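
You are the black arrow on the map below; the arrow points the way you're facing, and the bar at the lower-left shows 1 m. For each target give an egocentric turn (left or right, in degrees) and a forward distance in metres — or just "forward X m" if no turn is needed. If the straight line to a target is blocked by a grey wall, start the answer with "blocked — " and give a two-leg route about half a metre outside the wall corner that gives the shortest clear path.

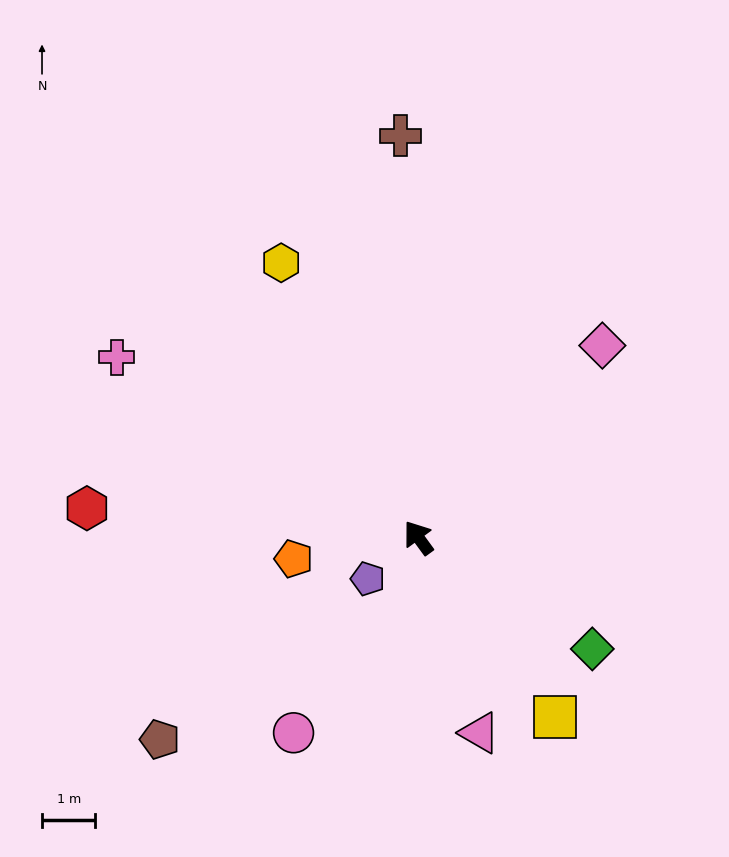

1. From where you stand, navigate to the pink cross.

turn left 23°, forward 6.6 m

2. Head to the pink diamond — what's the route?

turn right 80°, forward 5.0 m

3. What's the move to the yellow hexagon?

turn right 10°, forward 5.8 m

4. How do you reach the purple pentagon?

turn left 93°, forward 1.2 m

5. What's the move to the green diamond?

turn right 159°, forward 3.9 m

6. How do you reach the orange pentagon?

turn left 64°, forward 2.4 m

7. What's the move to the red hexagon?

turn left 49°, forward 6.2 m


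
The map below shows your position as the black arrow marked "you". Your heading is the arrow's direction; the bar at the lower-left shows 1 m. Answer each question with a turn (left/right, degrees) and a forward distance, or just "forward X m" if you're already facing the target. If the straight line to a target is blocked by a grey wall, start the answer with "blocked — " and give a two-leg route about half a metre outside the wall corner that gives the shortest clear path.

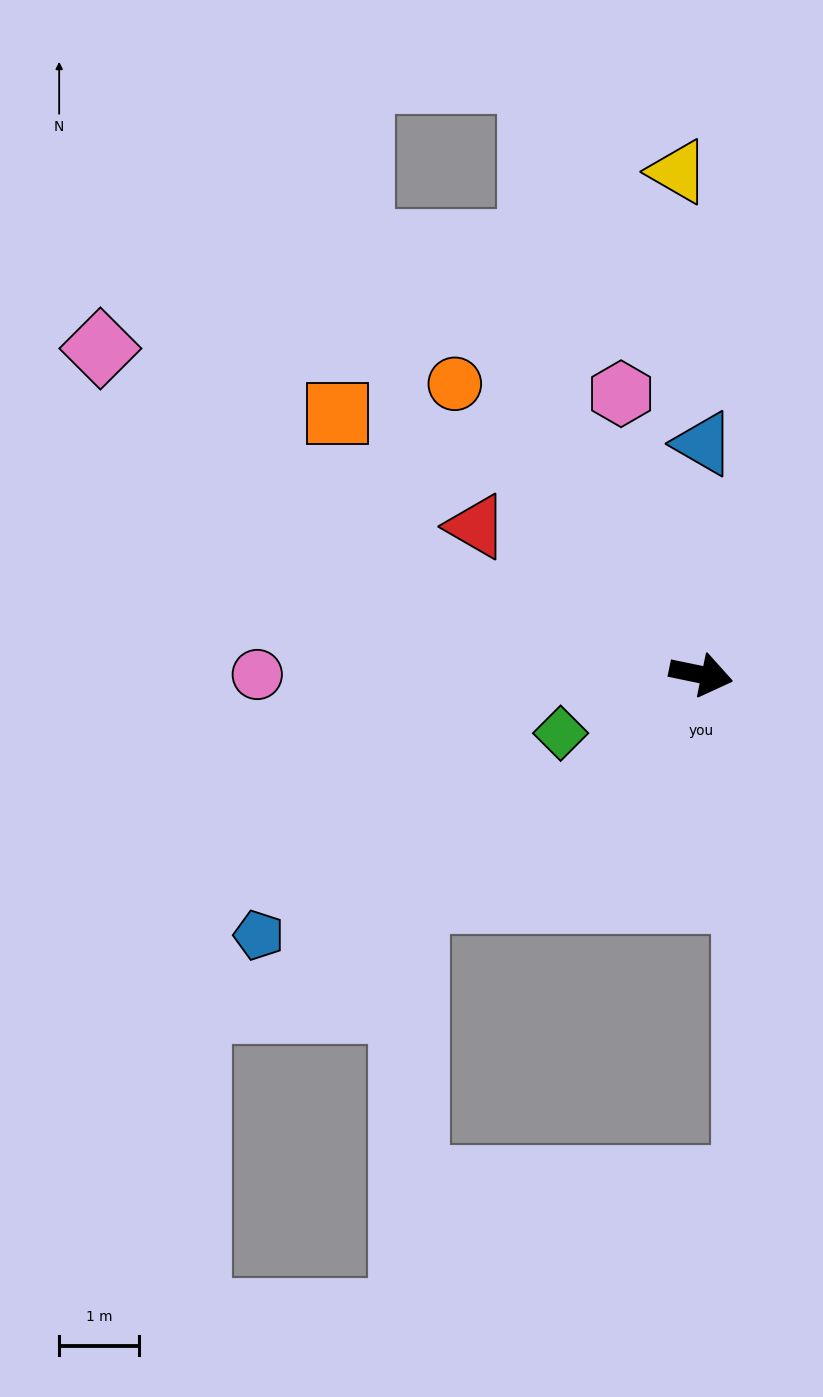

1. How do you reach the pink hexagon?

turn left 118°, forward 3.6 m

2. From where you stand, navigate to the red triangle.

turn left 158°, forward 3.4 m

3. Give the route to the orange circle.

turn left 142°, forward 4.7 m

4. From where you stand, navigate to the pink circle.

turn right 168°, forward 5.5 m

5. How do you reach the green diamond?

turn right 146°, forward 1.9 m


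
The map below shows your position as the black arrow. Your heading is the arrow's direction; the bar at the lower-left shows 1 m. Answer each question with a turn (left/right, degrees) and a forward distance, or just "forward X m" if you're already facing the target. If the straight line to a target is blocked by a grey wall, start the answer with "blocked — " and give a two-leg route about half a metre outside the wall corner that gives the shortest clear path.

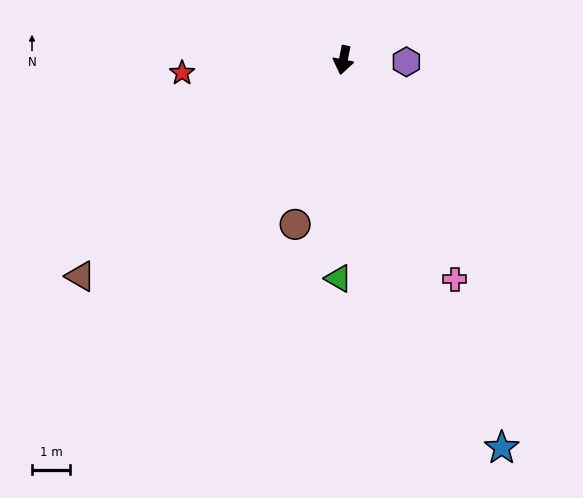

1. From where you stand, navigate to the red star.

turn right 74°, forward 4.3 m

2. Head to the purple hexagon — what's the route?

turn left 99°, forward 1.7 m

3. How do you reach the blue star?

turn left 33°, forward 11.1 m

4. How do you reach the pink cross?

turn left 38°, forward 6.5 m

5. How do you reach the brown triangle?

turn right 40°, forward 9.0 m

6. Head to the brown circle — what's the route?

turn right 5°, forward 4.5 m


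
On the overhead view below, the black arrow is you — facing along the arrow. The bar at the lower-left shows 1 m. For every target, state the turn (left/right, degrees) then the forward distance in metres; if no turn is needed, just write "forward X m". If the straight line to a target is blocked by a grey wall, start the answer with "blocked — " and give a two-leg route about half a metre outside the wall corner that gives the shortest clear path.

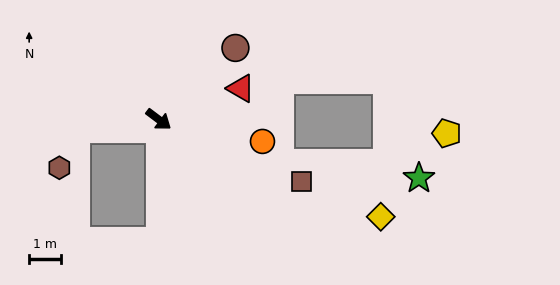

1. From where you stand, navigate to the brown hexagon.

blocked — turn right 136°, forward 2.6 m, then turn left 58°, forward 1.3 m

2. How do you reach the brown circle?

turn left 80°, forward 3.3 m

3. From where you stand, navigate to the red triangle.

turn left 58°, forward 2.7 m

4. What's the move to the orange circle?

turn left 25°, forward 3.3 m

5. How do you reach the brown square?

turn left 13°, forward 4.9 m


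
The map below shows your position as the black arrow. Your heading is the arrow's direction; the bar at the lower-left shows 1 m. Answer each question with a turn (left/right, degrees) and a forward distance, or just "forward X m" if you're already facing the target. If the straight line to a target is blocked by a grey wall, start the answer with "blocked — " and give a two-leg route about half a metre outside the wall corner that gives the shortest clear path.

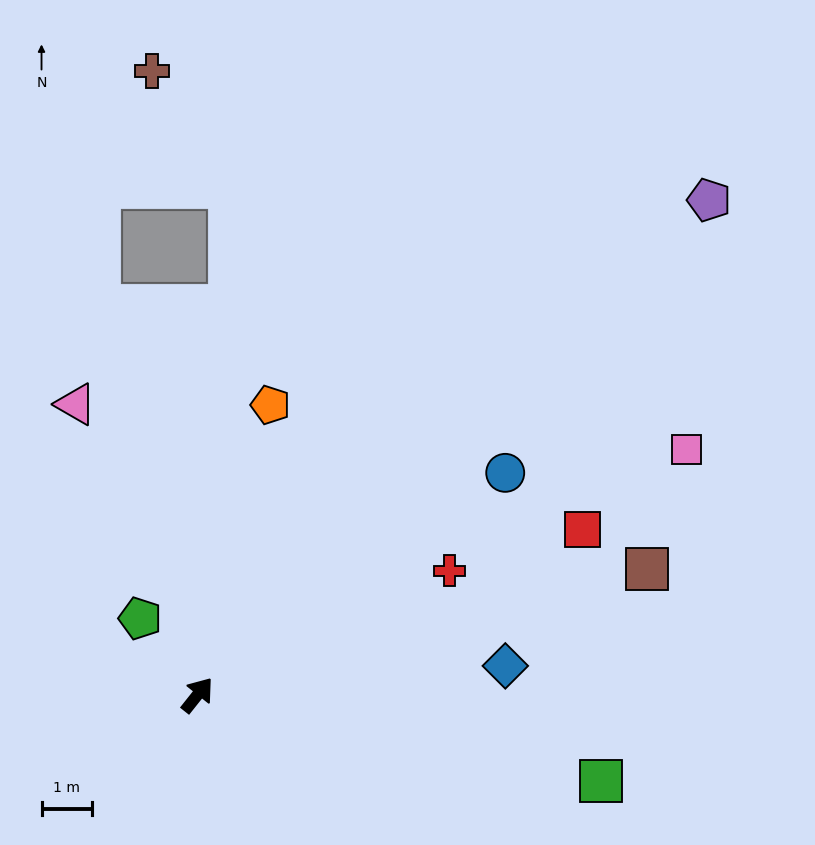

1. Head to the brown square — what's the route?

turn right 36°, forward 9.2 m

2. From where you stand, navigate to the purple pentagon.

turn right 7°, forward 14.1 m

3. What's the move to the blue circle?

turn right 16°, forward 7.5 m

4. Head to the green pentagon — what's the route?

turn left 75°, forward 1.9 m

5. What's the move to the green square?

turn right 64°, forward 8.2 m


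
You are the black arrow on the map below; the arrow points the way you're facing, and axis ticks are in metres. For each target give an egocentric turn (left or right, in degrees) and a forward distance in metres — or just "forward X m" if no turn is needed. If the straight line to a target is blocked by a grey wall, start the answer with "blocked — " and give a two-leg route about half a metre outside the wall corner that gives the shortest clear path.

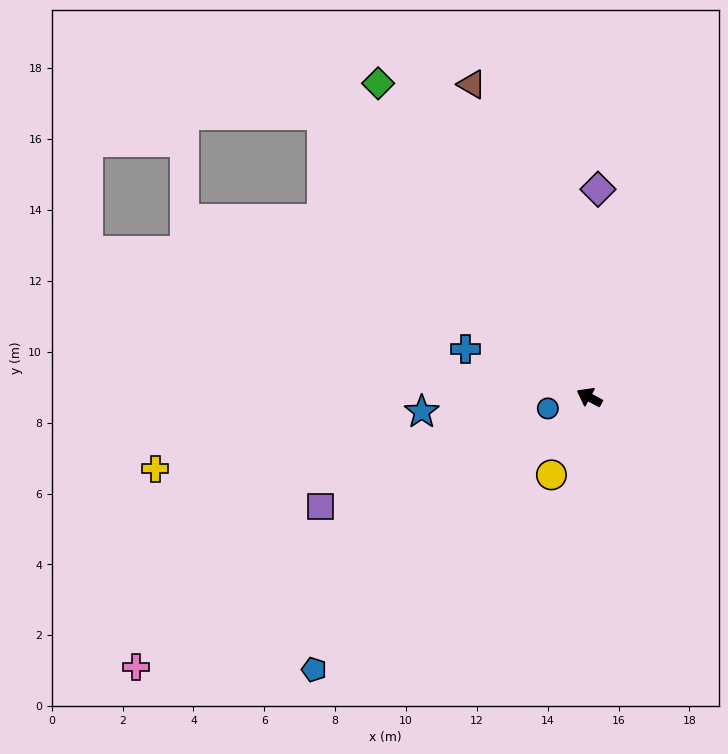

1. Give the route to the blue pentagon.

turn left 73°, forward 10.9 m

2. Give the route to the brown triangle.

turn right 41°, forward 9.4 m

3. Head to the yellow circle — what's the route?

turn left 92°, forward 2.4 m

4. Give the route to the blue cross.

turn left 7°, forward 3.8 m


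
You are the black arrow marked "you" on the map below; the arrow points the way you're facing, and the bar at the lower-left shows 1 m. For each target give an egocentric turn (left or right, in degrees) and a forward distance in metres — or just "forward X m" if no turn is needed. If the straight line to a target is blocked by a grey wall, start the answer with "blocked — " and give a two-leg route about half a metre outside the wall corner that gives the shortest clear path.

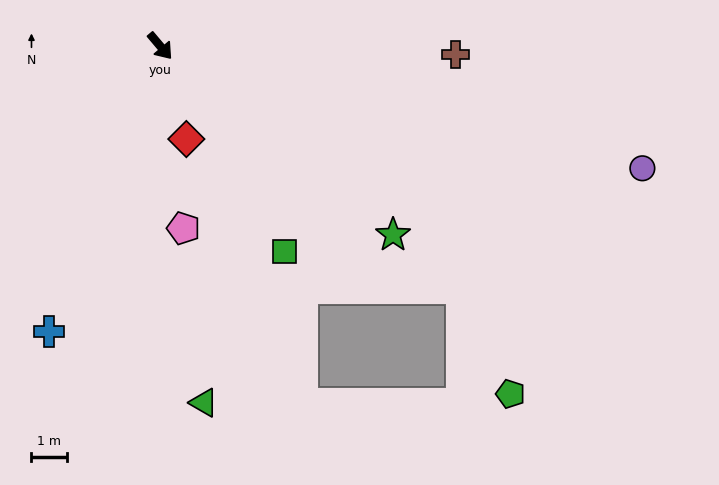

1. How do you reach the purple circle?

turn left 36°, forward 13.9 m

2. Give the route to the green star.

turn left 11°, forward 8.4 m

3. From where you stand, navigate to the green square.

turn right 9°, forward 6.7 m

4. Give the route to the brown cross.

turn left 48°, forward 8.2 m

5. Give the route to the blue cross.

turn right 61°, forward 8.6 m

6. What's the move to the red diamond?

turn right 24°, forward 2.7 m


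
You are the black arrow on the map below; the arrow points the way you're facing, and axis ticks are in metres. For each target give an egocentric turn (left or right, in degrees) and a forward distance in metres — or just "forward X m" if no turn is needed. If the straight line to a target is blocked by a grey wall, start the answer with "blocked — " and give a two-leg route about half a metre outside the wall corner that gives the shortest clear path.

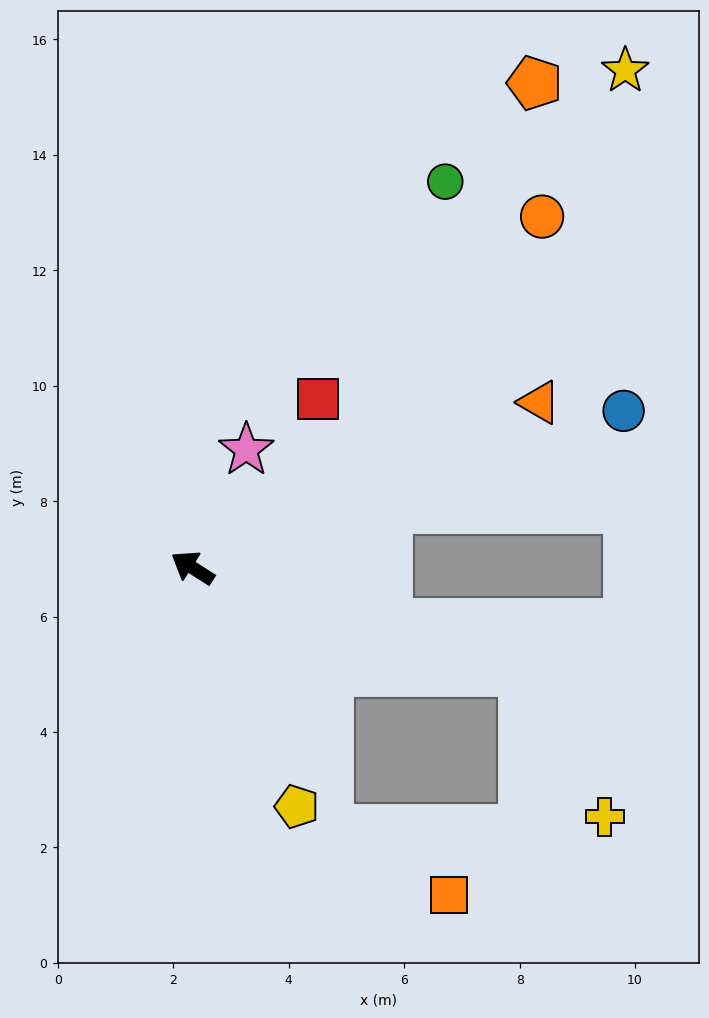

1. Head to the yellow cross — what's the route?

blocked — turn right 165°, forward 6.0 m, then turn right 43°, forward 2.9 m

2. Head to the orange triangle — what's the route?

turn right 122°, forward 6.7 m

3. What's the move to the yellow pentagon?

turn left 146°, forward 4.5 m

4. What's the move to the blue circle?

turn right 127°, forward 7.9 m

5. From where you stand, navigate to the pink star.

turn right 82°, forward 2.2 m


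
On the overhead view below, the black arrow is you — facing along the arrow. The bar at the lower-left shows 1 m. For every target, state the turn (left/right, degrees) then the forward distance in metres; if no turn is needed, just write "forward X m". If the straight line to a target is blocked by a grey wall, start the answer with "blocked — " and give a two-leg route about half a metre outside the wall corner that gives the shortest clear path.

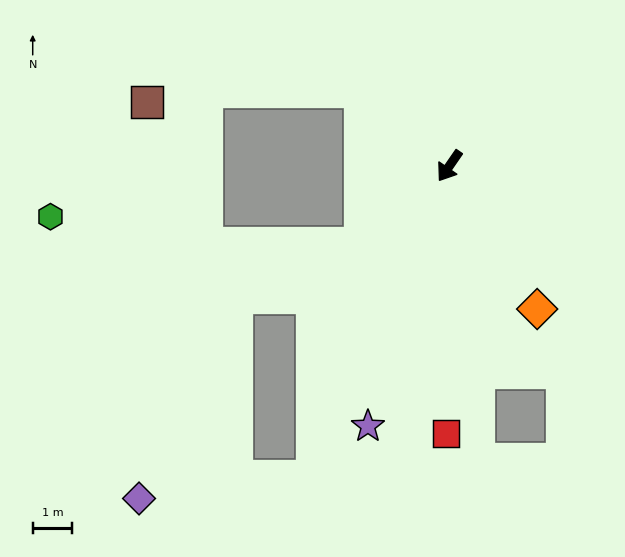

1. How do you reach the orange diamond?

turn left 66°, forward 4.2 m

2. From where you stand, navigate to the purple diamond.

blocked — turn left 11°, forward 8.6 m, then turn right 59°, forward 4.4 m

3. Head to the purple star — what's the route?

turn left 17°, forward 6.9 m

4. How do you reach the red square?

turn left 34°, forward 6.8 m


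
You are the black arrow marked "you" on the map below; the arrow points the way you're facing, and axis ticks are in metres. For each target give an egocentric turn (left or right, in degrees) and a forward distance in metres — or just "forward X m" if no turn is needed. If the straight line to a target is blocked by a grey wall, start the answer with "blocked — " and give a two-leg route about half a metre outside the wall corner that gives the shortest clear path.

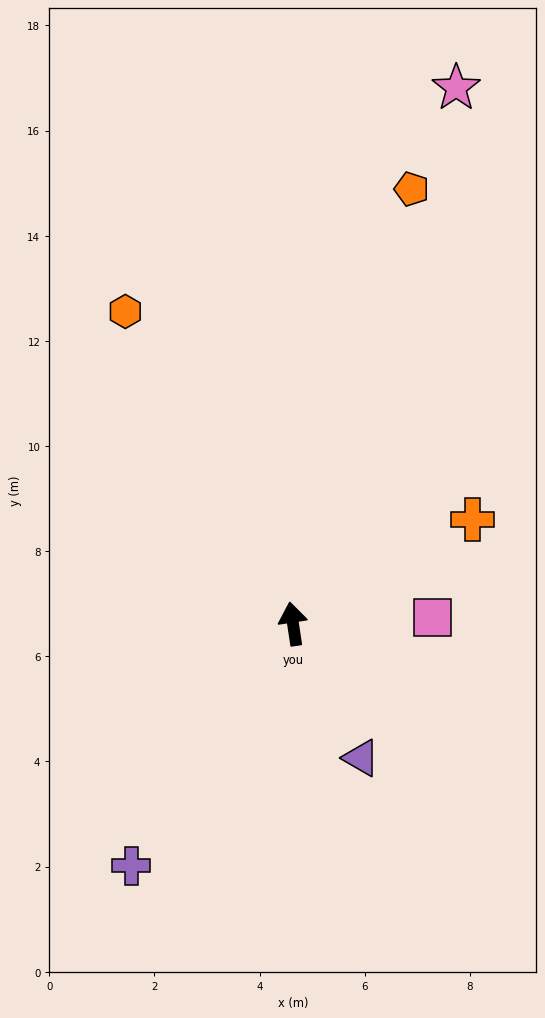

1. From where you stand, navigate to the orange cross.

turn right 69°, forward 4.0 m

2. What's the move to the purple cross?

turn left 138°, forward 5.5 m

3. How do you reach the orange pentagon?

turn right 24°, forward 8.6 m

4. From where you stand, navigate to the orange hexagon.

turn left 20°, forward 6.7 m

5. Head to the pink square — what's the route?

turn right 96°, forward 2.7 m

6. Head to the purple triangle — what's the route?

turn right 162°, forward 2.9 m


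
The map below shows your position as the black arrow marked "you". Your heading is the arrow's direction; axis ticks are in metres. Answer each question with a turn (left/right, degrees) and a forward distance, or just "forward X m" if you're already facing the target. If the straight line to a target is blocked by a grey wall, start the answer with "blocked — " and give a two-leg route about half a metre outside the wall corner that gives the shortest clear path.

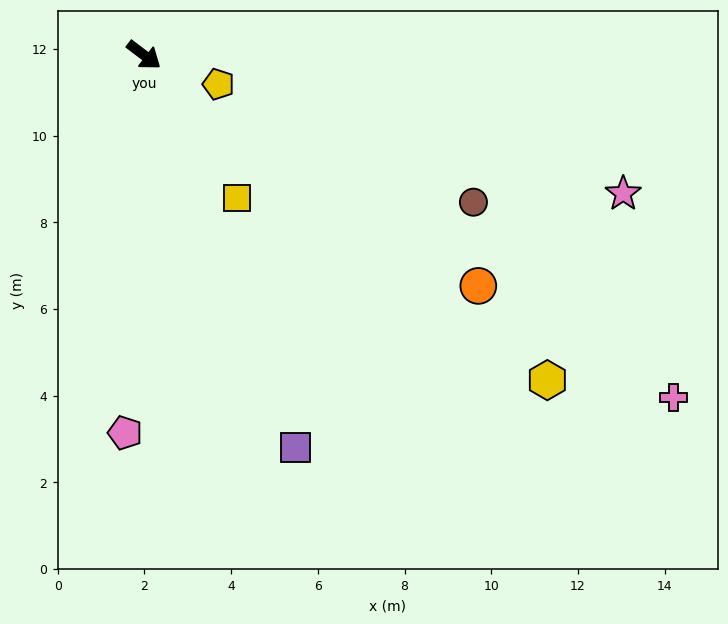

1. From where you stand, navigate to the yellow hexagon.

forward 12.0 m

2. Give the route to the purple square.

turn right 32°, forward 9.7 m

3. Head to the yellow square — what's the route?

turn right 20°, forward 3.9 m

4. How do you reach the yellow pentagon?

turn left 16°, forward 1.8 m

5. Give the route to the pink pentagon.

turn right 56°, forward 8.7 m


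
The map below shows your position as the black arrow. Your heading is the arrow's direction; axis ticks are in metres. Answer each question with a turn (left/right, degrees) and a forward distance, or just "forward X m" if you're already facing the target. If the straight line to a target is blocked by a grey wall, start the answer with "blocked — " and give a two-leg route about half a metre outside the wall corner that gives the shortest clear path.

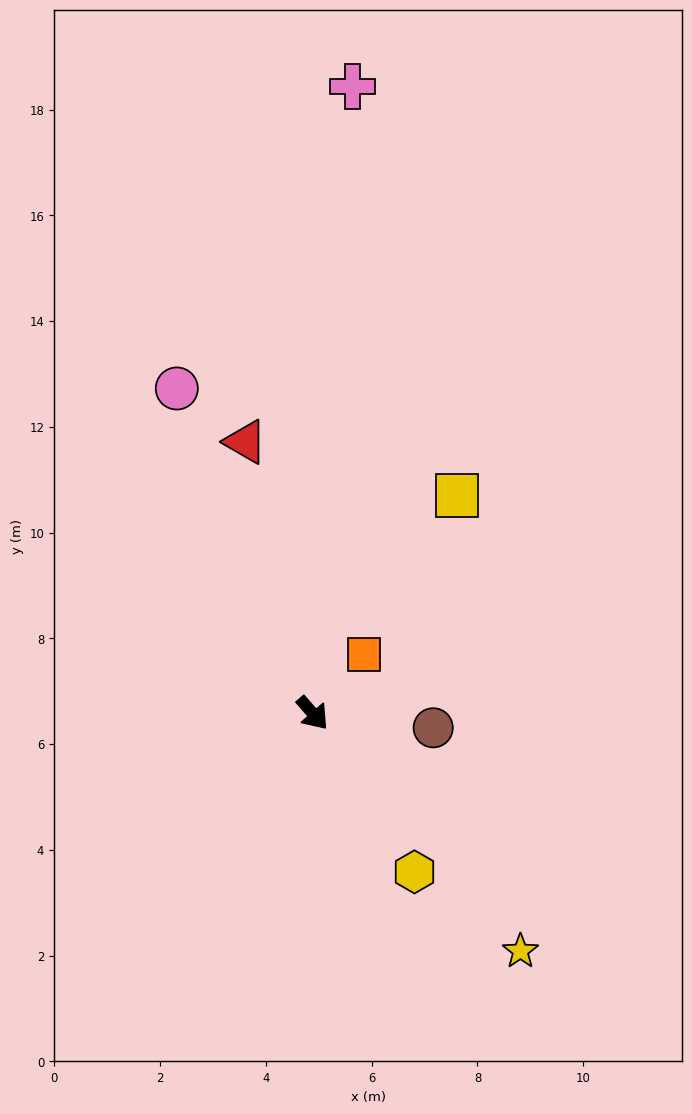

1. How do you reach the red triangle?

turn left 153°, forward 5.3 m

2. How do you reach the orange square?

turn left 98°, forward 1.5 m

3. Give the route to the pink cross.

turn left 135°, forward 11.9 m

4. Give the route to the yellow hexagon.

turn right 8°, forward 3.6 m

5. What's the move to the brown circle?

turn left 42°, forward 2.3 m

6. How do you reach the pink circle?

turn left 162°, forward 6.7 m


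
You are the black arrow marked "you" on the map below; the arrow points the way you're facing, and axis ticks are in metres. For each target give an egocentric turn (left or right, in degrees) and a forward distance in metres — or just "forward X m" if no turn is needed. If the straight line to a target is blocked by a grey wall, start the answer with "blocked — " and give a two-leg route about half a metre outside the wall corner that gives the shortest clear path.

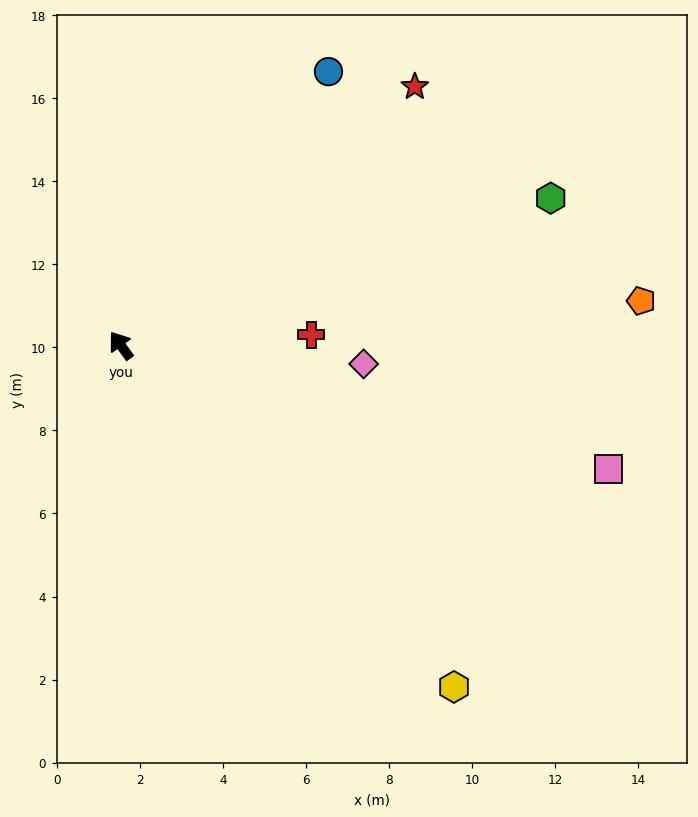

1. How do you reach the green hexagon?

turn right 107°, forward 10.9 m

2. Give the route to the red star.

turn right 85°, forward 9.4 m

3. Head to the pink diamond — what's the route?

turn right 130°, forward 5.9 m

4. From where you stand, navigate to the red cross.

turn right 123°, forward 4.6 m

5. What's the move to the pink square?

turn right 140°, forward 12.1 m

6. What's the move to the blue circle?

turn right 73°, forward 8.3 m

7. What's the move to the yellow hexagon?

turn right 172°, forward 11.5 m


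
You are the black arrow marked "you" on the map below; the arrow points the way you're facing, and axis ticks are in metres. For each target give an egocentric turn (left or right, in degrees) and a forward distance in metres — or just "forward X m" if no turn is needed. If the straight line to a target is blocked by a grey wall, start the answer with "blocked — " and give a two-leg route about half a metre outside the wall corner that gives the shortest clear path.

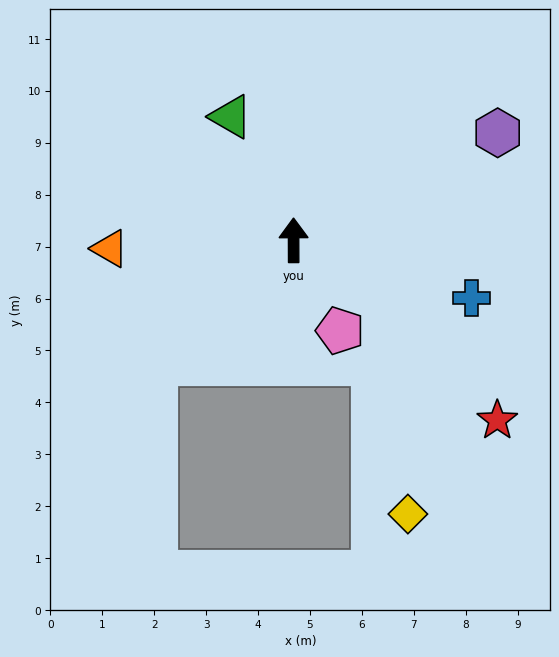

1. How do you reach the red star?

turn right 132°, forward 5.2 m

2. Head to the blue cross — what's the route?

turn right 108°, forward 3.6 m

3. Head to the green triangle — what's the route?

turn left 27°, forward 2.7 m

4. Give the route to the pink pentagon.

turn right 153°, forward 2.0 m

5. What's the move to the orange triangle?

turn left 92°, forward 3.5 m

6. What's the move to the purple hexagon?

turn right 62°, forward 4.4 m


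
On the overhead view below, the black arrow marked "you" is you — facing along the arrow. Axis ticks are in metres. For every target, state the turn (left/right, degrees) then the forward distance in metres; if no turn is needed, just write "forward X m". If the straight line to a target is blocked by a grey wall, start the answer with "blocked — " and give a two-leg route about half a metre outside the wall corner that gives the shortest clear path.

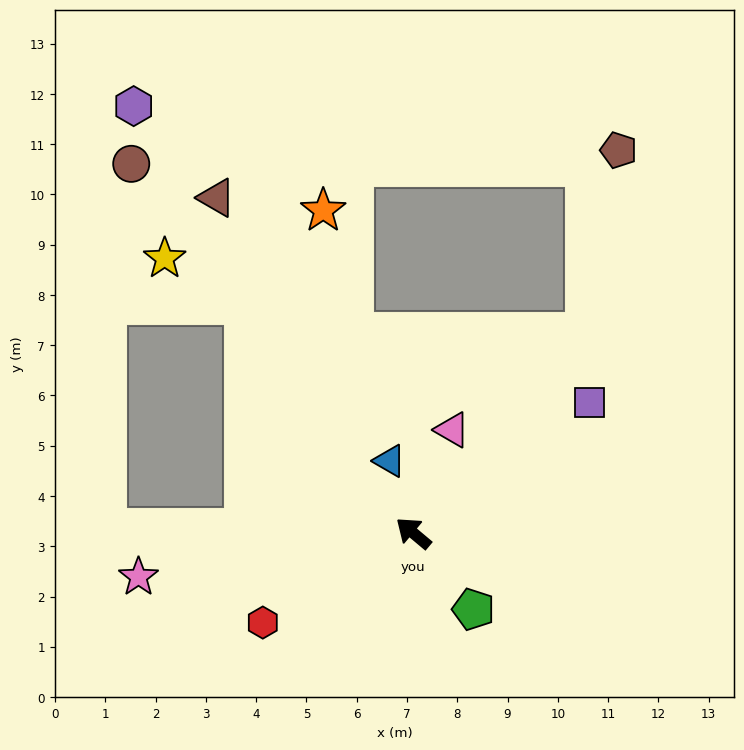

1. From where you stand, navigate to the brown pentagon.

blocked — turn right 91°, forward 5.3 m, then turn left 31°, forward 3.7 m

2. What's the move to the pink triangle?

turn right 71°, forward 2.2 m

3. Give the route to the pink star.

turn left 49°, forward 5.5 m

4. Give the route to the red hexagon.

turn left 71°, forward 3.5 m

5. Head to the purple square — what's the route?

turn right 103°, forward 4.4 m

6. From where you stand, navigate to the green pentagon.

turn left 168°, forward 1.9 m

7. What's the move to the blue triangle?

turn right 32°, forward 1.5 m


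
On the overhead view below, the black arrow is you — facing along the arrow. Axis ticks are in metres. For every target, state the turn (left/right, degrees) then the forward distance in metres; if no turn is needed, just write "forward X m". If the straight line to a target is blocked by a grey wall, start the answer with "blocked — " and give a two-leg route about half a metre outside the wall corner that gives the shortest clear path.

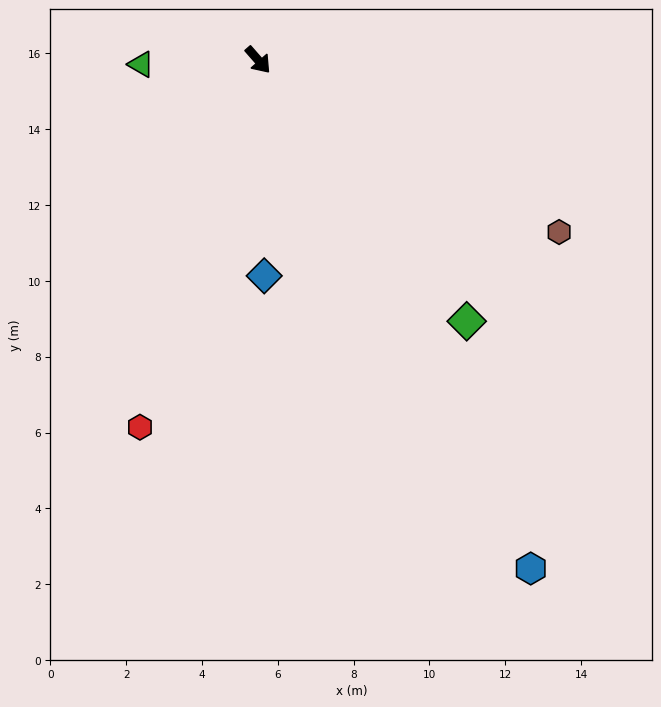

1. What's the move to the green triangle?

turn right 129°, forward 3.1 m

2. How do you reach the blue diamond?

turn right 40°, forward 5.7 m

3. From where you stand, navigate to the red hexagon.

turn right 59°, forward 10.2 m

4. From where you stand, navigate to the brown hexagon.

turn left 19°, forward 9.1 m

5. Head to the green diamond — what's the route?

turn right 3°, forward 8.8 m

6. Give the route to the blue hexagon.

turn right 13°, forward 15.2 m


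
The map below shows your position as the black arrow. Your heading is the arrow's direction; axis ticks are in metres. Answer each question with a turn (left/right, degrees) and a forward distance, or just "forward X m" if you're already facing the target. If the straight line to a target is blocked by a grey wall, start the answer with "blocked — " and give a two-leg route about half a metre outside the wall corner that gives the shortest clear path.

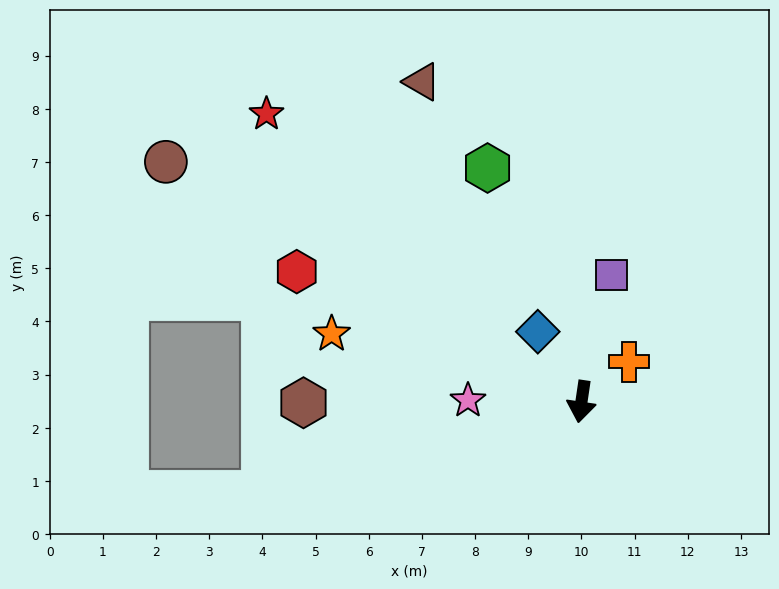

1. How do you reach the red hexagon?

turn right 106°, forward 5.9 m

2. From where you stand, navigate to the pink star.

turn right 82°, forward 2.1 m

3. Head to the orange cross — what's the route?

turn left 139°, forward 1.2 m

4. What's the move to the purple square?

turn left 175°, forward 2.5 m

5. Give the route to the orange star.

turn right 97°, forward 4.9 m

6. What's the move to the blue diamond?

turn right 140°, forward 1.6 m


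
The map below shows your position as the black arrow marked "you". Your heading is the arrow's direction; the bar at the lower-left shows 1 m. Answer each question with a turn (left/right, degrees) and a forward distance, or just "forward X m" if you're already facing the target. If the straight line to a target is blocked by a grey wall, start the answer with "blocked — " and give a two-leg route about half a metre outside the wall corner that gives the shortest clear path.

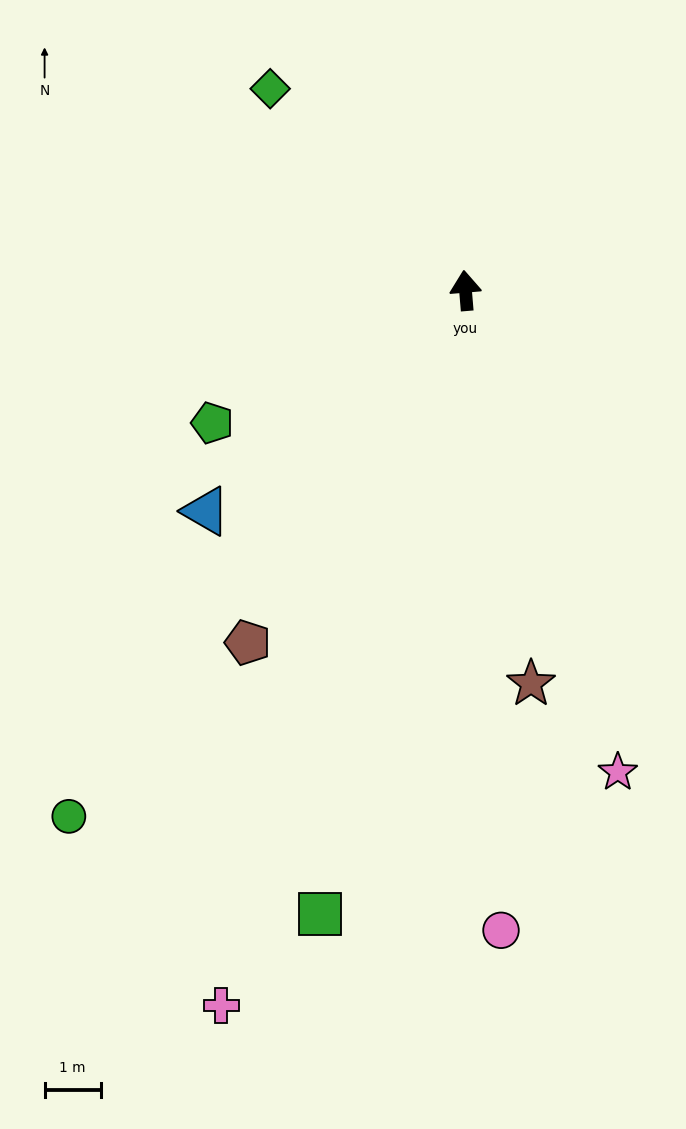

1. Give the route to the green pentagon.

turn left 113°, forward 5.1 m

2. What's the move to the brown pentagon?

turn left 143°, forward 7.4 m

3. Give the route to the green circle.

turn left 138°, forward 11.7 m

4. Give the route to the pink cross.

turn left 156°, forward 13.5 m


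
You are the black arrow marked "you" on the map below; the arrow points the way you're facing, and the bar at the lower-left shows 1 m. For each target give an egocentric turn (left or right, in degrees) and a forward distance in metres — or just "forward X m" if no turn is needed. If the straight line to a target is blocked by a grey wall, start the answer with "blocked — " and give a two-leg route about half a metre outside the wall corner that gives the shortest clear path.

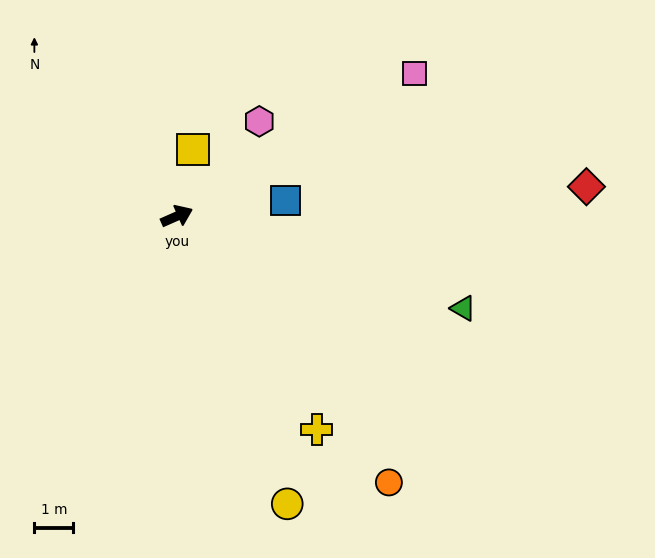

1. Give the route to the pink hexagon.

turn left 25°, forward 3.2 m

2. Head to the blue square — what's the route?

turn right 16°, forward 2.8 m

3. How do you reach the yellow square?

turn left 53°, forward 1.8 m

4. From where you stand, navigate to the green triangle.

turn right 42°, forward 7.7 m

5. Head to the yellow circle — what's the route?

turn right 93°, forward 7.9 m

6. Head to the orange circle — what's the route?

turn right 75°, forward 8.7 m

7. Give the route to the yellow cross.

turn right 81°, forward 6.6 m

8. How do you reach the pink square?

turn left 7°, forward 7.1 m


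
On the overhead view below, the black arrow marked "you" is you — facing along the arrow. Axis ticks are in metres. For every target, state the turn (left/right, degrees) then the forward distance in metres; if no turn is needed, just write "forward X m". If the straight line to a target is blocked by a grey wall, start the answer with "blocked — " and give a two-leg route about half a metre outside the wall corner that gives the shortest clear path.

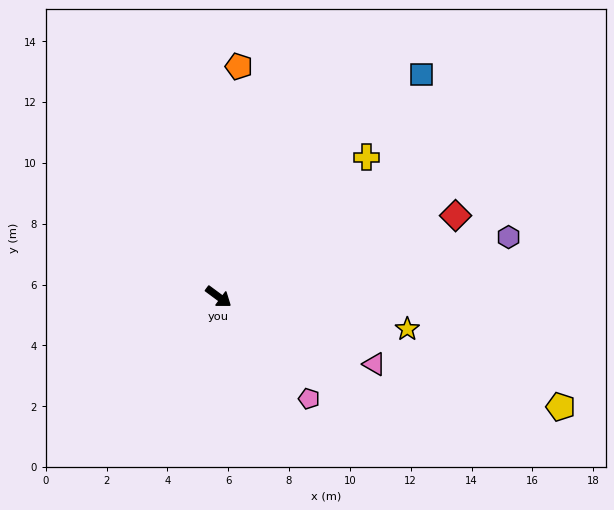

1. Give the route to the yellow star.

turn left 27°, forward 6.3 m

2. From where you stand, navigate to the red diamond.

turn left 55°, forward 8.2 m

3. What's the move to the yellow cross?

turn left 80°, forward 6.7 m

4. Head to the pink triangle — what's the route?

turn left 13°, forward 5.6 m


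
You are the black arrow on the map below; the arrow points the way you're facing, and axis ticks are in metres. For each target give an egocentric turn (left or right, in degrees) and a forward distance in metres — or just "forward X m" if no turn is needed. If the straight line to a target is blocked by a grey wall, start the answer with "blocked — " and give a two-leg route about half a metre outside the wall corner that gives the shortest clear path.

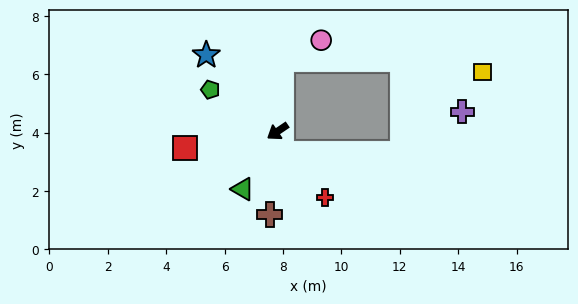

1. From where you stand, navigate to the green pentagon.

turn right 66°, forward 2.7 m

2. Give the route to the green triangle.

turn left 25°, forward 2.3 m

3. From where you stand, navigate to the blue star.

turn right 81°, forward 3.6 m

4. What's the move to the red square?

turn right 24°, forward 3.2 m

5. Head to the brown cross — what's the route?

turn left 50°, forward 2.9 m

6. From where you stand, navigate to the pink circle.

blocked — turn right 128°, forward 2.5 m, then turn right 60°, forward 1.5 m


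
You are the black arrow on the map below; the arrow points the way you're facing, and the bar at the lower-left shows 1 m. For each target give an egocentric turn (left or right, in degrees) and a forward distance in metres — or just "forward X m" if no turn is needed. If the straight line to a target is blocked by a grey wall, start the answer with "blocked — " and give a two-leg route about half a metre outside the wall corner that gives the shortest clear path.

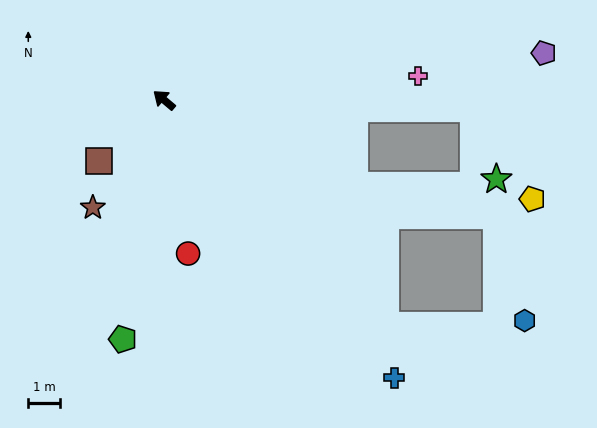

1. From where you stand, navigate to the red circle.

turn left 139°, forward 4.9 m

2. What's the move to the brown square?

turn left 83°, forward 2.8 m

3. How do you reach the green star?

blocked — turn right 142°, forward 9.8 m, then turn right 69°, forward 2.3 m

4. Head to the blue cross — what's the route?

turn left 170°, forward 11.4 m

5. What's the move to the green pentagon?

turn left 120°, forward 7.7 m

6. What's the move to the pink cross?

turn right 135°, forward 8.1 m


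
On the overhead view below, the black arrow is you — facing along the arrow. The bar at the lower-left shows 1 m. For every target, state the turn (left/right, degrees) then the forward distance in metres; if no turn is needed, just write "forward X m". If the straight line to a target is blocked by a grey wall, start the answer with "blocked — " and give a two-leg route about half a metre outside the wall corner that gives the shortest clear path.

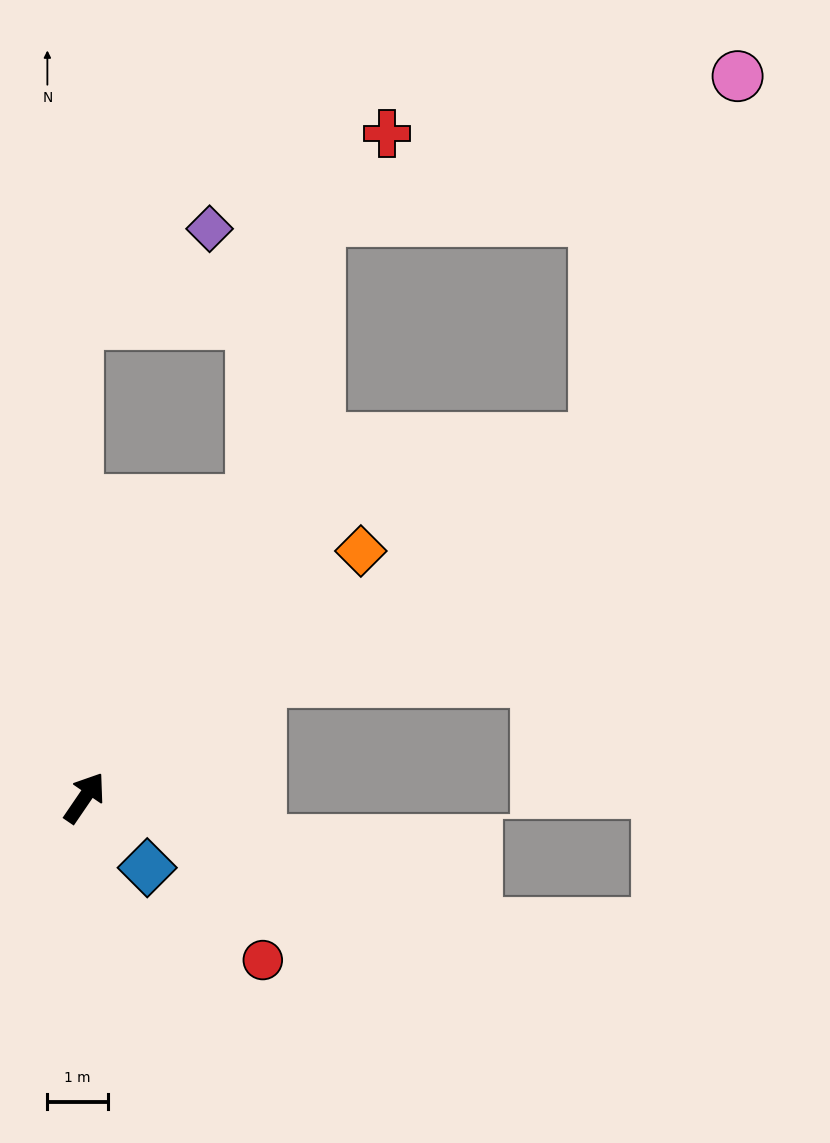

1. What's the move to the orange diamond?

turn right 14°, forward 6.1 m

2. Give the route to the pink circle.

blocked — turn right 21°, forward 10.3 m, then turn left 34°, forward 6.4 m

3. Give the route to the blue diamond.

turn right 104°, forward 1.6 m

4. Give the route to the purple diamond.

blocked — turn left 35°, forward 7.8 m, then turn right 55°, forward 2.7 m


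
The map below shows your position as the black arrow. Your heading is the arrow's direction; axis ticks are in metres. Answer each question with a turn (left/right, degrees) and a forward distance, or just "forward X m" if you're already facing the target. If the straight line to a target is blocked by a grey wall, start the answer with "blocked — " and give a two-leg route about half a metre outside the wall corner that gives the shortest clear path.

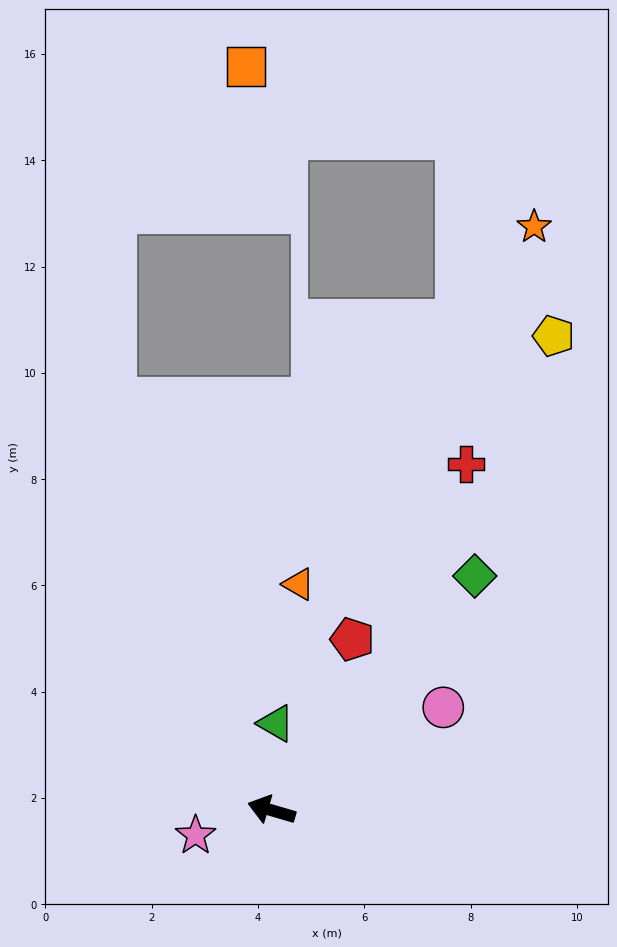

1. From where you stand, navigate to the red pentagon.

turn right 99°, forward 3.6 m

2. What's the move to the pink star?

turn left 35°, forward 1.5 m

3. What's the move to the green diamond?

turn right 115°, forward 5.8 m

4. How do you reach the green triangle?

turn right 77°, forward 1.6 m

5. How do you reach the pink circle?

turn right 133°, forward 3.8 m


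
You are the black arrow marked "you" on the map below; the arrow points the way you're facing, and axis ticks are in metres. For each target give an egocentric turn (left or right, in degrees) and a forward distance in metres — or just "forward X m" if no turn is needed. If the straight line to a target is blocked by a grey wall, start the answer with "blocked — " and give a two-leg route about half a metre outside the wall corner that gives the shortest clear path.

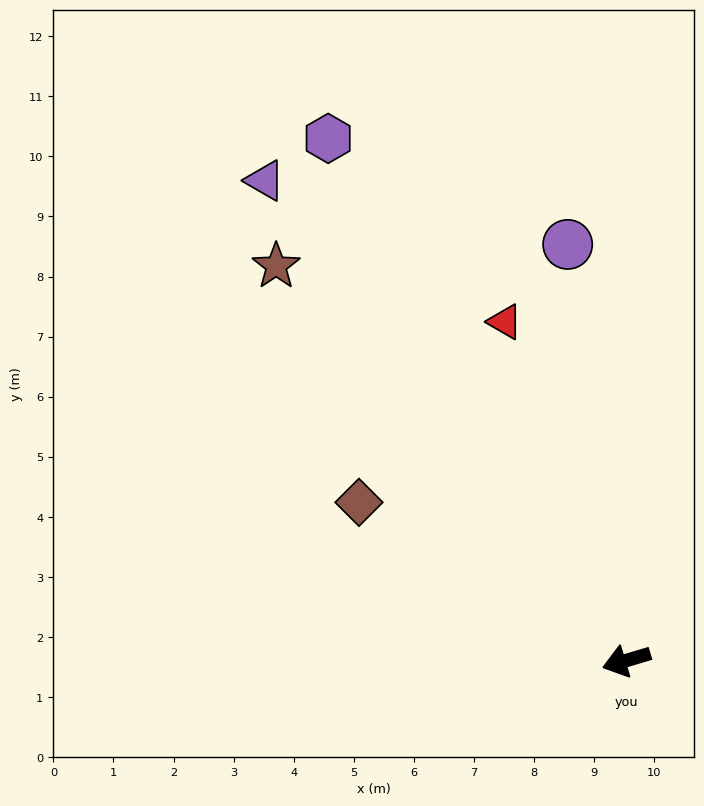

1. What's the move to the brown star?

turn right 65°, forward 8.8 m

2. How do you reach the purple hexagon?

turn right 77°, forward 10.0 m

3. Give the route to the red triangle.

turn right 87°, forward 6.0 m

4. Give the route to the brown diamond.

turn right 47°, forward 5.2 m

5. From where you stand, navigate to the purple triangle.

turn right 70°, forward 10.0 m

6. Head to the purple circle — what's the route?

turn right 99°, forward 7.0 m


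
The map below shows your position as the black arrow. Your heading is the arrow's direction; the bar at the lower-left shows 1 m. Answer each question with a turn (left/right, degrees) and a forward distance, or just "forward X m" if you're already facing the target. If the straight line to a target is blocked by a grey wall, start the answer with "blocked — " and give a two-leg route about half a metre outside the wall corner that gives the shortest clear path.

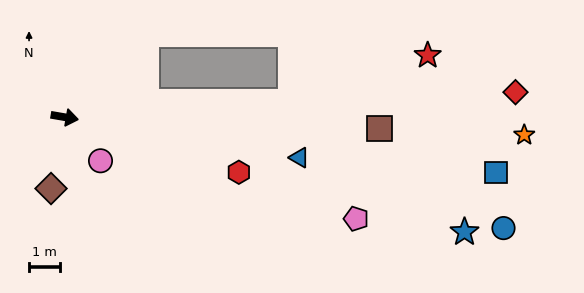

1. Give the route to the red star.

blocked — turn left 14°, forward 7.2 m, then turn left 15°, forward 4.6 m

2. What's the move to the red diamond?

turn left 13°, forward 14.4 m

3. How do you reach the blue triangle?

forward 7.6 m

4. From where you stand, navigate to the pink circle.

turn right 41°, forward 1.8 m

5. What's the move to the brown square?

turn left 8°, forward 10.1 m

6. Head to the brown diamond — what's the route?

turn right 91°, forward 2.3 m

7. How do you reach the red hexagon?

turn right 8°, forward 5.8 m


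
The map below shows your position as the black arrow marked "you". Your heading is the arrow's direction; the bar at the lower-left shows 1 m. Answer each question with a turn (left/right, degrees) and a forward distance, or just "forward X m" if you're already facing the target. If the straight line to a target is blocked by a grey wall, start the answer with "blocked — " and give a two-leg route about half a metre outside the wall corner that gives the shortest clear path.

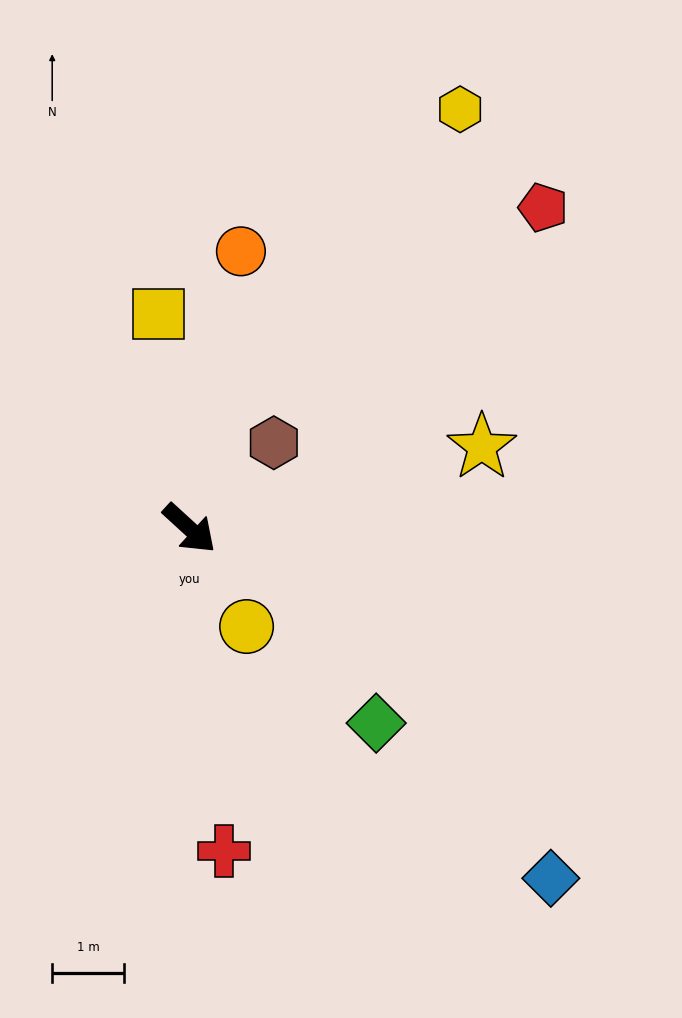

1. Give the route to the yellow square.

turn left 141°, forward 3.0 m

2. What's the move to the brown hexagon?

turn left 88°, forward 1.7 m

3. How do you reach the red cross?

turn right 41°, forward 4.5 m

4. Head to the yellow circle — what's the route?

turn right 17°, forward 1.6 m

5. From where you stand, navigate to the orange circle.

turn left 122°, forward 3.9 m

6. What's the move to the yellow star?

turn left 58°, forward 4.3 m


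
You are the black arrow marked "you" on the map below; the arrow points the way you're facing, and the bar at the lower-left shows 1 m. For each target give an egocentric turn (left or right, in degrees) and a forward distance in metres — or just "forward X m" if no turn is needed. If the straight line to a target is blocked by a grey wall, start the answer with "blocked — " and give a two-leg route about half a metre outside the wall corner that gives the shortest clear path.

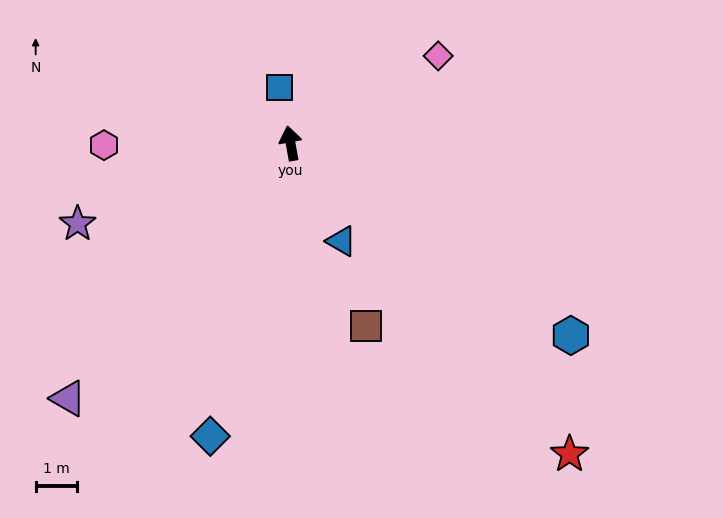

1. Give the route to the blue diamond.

turn left 155°, forward 7.4 m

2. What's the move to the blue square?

forward 1.4 m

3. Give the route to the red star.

turn right 148°, forward 10.2 m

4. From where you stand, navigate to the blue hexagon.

turn right 135°, forward 8.3 m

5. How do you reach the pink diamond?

turn right 70°, forward 4.2 m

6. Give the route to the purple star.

turn left 101°, forward 5.6 m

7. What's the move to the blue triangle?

turn right 163°, forward 2.7 m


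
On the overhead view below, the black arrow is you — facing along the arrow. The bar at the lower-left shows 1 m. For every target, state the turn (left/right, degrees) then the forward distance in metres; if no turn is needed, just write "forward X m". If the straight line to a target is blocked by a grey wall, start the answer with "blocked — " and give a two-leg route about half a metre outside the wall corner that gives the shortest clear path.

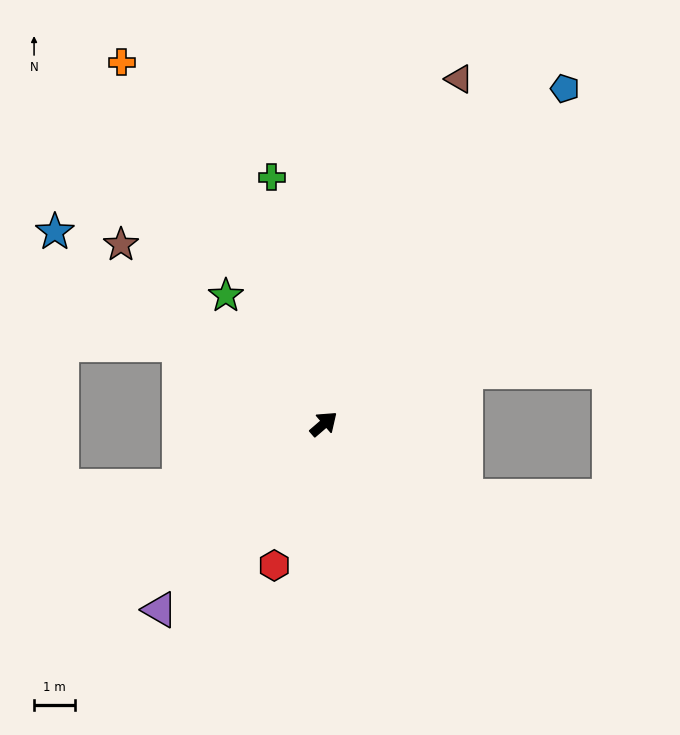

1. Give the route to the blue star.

turn left 104°, forward 8.0 m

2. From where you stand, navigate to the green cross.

turn left 61°, forward 6.1 m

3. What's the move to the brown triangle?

turn left 28°, forward 9.0 m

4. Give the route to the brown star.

turn left 98°, forward 6.6 m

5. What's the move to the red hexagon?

turn right 150°, forward 3.6 m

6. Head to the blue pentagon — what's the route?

turn left 14°, forward 10.0 m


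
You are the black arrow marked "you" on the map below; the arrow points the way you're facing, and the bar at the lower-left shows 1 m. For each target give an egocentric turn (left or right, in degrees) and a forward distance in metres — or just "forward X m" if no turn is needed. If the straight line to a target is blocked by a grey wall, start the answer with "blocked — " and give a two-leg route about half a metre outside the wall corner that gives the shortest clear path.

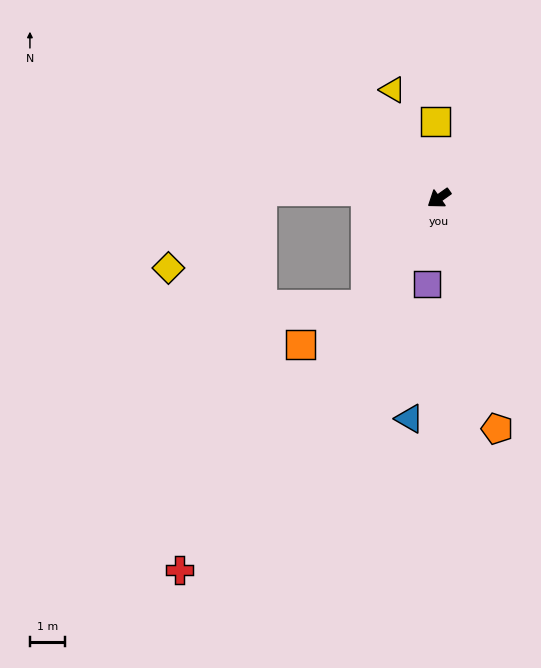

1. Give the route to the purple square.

turn left 47°, forward 2.5 m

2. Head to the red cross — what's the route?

turn left 20°, forward 12.9 m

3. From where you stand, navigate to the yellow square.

turn right 123°, forward 2.2 m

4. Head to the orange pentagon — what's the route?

turn left 69°, forward 6.8 m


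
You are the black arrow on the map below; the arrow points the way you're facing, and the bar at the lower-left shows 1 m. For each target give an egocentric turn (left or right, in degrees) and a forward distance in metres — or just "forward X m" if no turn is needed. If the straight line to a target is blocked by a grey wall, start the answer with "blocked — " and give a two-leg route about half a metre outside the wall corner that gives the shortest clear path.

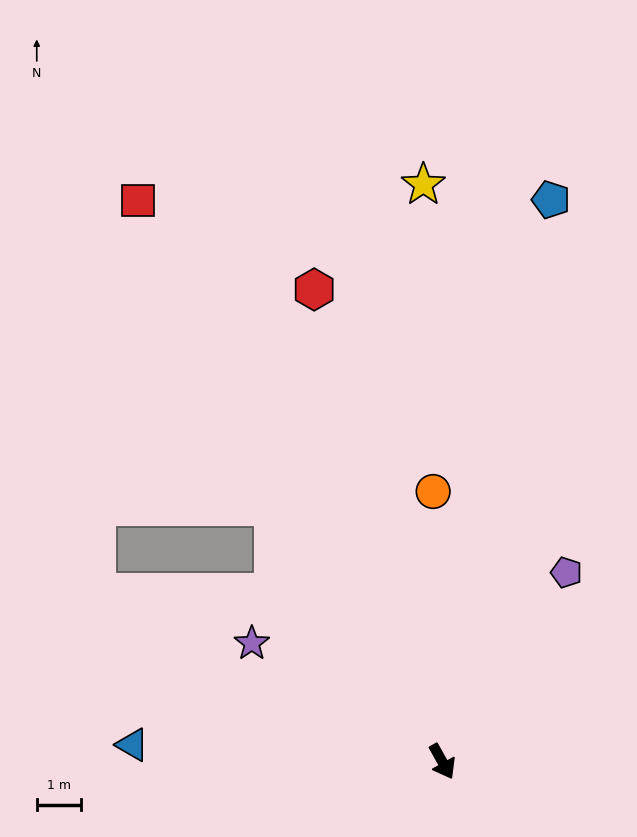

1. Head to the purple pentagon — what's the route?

turn left 118°, forward 5.1 m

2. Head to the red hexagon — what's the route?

turn left 166°, forward 11.0 m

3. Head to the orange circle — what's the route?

turn left 153°, forward 6.1 m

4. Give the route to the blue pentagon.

turn left 140°, forward 12.8 m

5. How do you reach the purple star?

turn right 151°, forward 5.0 m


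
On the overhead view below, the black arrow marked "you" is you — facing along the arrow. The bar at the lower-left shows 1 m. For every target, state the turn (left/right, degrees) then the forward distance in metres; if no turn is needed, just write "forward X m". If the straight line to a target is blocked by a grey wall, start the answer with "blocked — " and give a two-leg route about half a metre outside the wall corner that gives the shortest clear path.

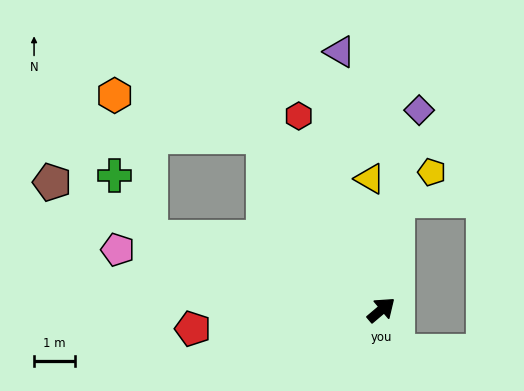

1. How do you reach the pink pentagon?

turn left 127°, forward 6.6 m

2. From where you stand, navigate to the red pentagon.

turn left 145°, forward 4.6 m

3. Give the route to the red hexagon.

turn left 73°, forward 5.1 m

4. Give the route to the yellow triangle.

turn left 55°, forward 3.2 m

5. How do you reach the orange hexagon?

blocked — turn left 84°, forward 5.1 m, then turn left 40°, forward 3.7 m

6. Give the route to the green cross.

blocked — turn left 122°, forward 5.9 m, then turn right 42°, forward 1.7 m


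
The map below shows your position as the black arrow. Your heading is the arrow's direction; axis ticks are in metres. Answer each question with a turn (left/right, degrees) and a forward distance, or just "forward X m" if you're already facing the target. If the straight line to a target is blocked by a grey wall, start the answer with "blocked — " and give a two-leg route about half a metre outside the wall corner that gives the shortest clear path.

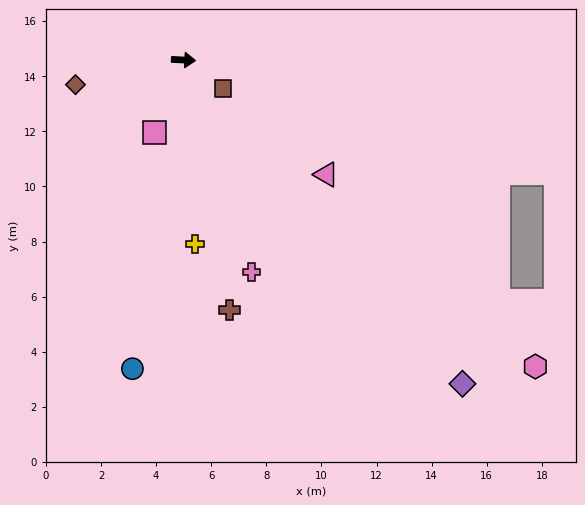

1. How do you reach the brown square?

turn right 33°, forward 1.8 m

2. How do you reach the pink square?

turn right 109°, forward 2.8 m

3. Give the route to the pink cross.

turn right 69°, forward 8.1 m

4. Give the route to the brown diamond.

turn right 164°, forward 4.0 m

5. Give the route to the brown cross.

turn right 77°, forward 9.2 m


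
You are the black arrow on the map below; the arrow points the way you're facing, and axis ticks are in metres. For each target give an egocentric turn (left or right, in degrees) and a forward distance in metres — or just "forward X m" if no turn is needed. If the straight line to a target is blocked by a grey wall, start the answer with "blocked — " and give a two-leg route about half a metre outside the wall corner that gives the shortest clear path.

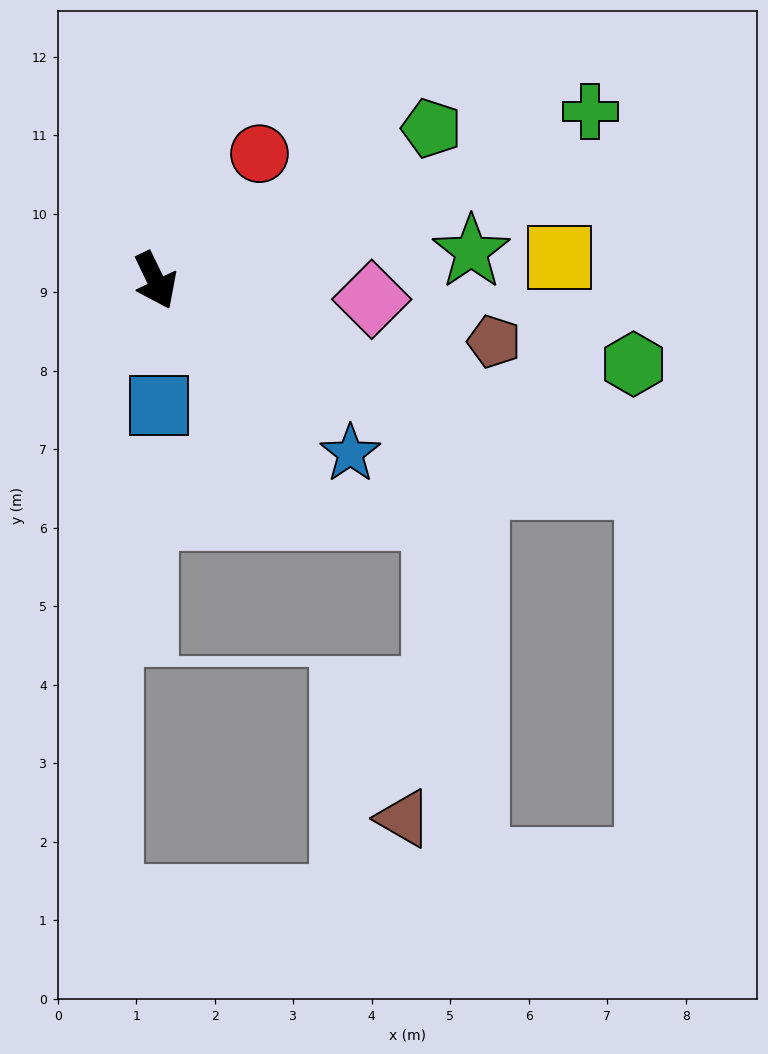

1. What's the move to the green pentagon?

turn left 93°, forward 4.0 m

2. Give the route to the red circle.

turn left 115°, forward 2.1 m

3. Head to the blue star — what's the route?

turn left 23°, forward 3.3 m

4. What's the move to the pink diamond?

turn left 59°, forward 2.8 m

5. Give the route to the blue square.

turn right 24°, forward 1.6 m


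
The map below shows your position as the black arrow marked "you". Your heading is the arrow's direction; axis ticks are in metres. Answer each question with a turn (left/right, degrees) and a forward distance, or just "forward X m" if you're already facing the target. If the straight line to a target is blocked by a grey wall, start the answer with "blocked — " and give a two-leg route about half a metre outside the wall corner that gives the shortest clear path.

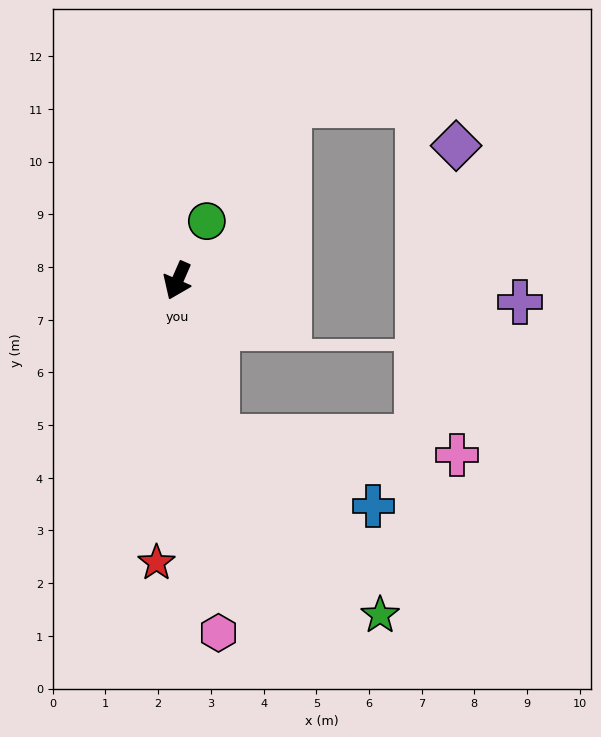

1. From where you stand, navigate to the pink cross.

blocked — turn left 38°, forward 3.1 m, then turn left 71°, forward 4.6 m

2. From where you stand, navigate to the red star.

turn left 19°, forward 5.4 m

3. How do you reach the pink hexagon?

turn left 30°, forward 6.7 m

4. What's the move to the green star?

blocked — turn left 38°, forward 3.1 m, then turn left 28°, forward 4.6 m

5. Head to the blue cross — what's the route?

blocked — turn left 38°, forward 3.1 m, then turn left 52°, forward 3.2 m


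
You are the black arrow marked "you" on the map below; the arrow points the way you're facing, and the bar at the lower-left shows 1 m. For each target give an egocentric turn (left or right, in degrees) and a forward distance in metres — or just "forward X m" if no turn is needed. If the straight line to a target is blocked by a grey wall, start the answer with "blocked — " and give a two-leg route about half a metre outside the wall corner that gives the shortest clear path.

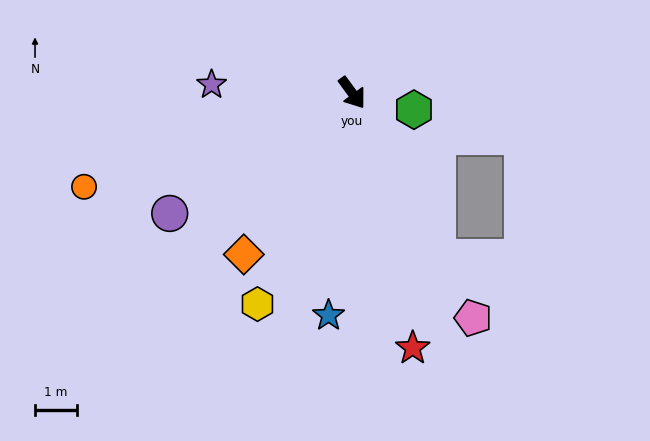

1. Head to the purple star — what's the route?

turn right 130°, forward 3.3 m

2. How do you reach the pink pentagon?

turn right 8°, forward 6.1 m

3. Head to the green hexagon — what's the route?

turn left 39°, forward 1.5 m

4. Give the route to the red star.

turn right 23°, forward 6.2 m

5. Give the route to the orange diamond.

turn right 70°, forward 4.6 m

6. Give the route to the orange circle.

turn right 107°, forward 6.7 m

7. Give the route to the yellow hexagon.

turn right 60°, forward 5.5 m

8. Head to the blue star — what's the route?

turn right 42°, forward 5.3 m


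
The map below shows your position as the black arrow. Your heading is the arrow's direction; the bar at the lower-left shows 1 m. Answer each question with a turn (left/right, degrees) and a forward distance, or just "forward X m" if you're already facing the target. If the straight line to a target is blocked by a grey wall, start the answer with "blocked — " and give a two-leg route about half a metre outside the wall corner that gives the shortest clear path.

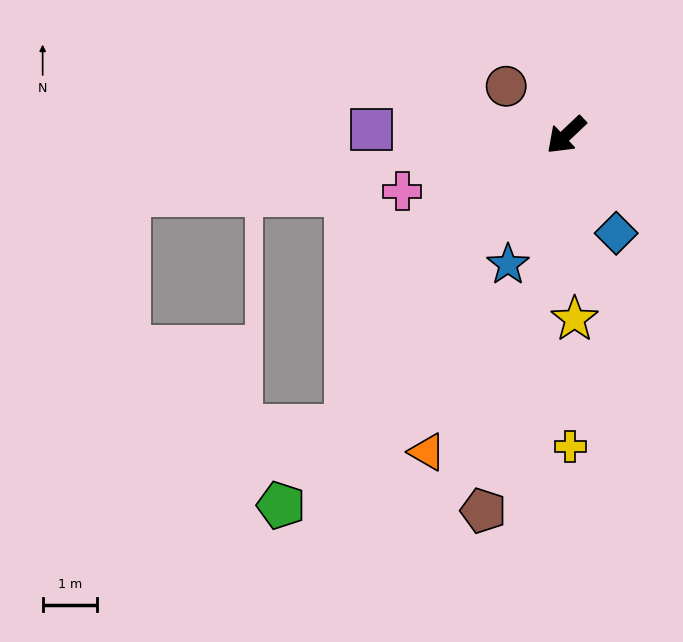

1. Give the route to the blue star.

turn left 22°, forward 2.6 m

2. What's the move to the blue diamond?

turn left 74°, forward 2.0 m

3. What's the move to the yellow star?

turn left 49°, forward 3.4 m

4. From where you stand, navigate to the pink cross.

turn right 24°, forward 3.2 m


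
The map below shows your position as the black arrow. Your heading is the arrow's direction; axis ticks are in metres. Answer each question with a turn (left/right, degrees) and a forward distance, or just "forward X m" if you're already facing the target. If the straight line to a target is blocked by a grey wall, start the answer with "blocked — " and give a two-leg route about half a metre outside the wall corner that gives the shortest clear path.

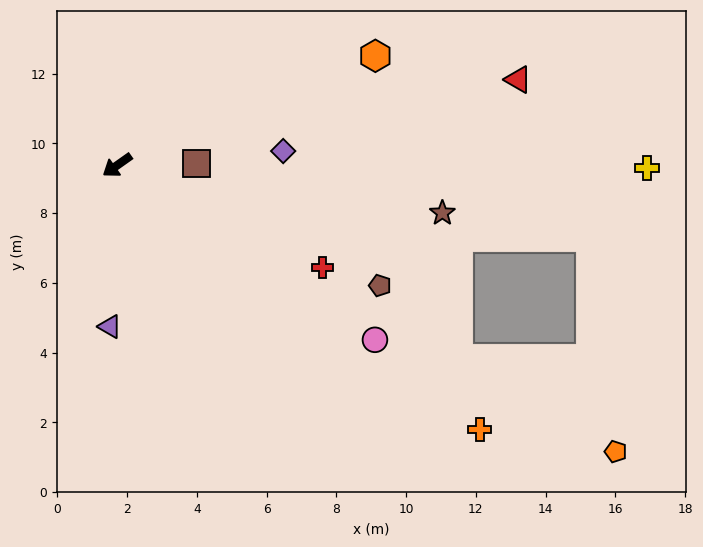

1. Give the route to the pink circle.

turn left 111°, forward 8.9 m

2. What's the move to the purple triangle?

turn left 52°, forward 4.6 m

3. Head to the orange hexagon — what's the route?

turn left 168°, forward 8.0 m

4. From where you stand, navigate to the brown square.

turn left 146°, forward 2.3 m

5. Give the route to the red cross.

turn left 118°, forward 6.6 m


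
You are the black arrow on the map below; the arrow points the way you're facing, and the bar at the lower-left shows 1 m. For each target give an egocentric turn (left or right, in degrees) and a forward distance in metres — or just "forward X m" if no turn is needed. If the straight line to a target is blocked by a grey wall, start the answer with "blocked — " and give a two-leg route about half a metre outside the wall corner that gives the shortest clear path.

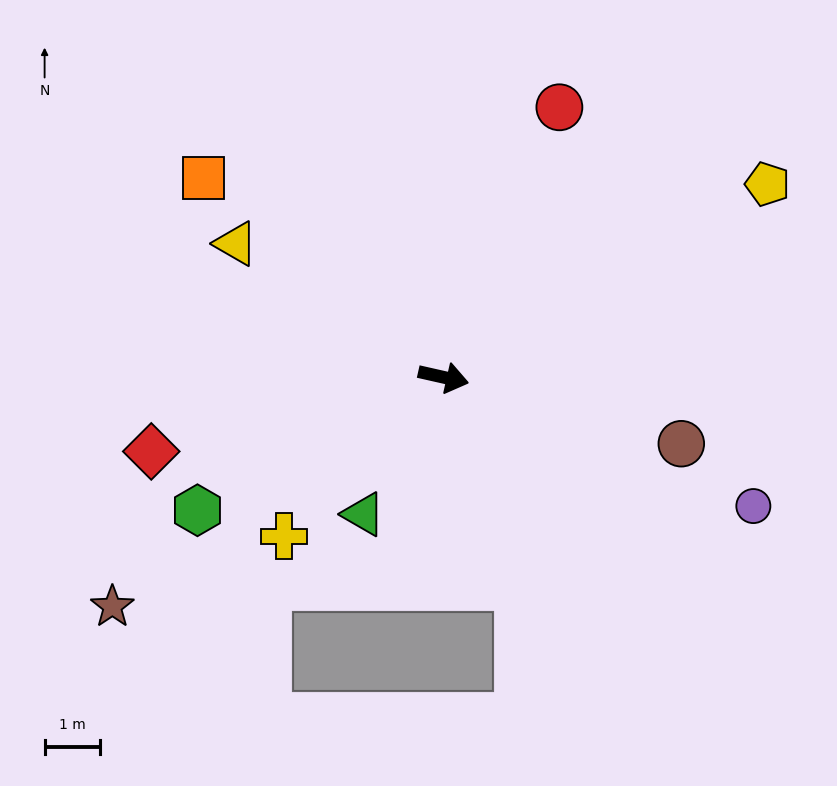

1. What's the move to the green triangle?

turn right 108°, forward 2.8 m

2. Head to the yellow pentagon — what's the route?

turn left 44°, forward 6.8 m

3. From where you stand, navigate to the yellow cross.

turn right 122°, forward 4.0 m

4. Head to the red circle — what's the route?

turn left 80°, forward 5.3 m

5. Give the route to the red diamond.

turn right 153°, forward 5.4 m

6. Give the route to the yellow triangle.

turn left 160°, forward 4.4 m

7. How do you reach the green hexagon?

turn right 139°, forward 5.0 m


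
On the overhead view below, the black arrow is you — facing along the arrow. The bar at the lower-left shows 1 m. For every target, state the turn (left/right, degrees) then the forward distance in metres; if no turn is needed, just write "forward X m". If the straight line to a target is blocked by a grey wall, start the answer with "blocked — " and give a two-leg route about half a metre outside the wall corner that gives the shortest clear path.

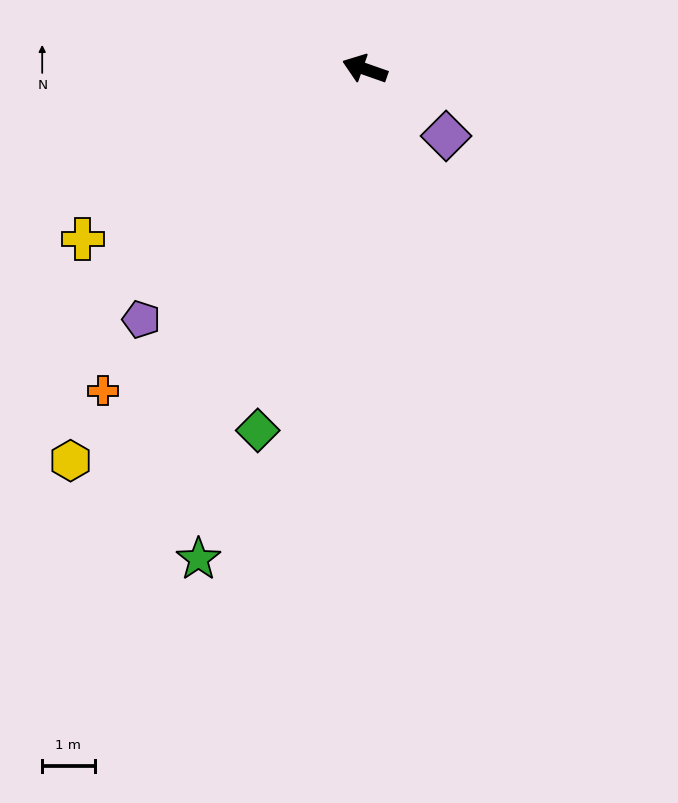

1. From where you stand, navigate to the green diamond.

turn left 93°, forward 7.2 m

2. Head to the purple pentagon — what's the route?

turn left 68°, forward 6.4 m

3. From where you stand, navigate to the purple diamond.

turn left 160°, forward 2.0 m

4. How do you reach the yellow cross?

turn left 50°, forward 6.3 m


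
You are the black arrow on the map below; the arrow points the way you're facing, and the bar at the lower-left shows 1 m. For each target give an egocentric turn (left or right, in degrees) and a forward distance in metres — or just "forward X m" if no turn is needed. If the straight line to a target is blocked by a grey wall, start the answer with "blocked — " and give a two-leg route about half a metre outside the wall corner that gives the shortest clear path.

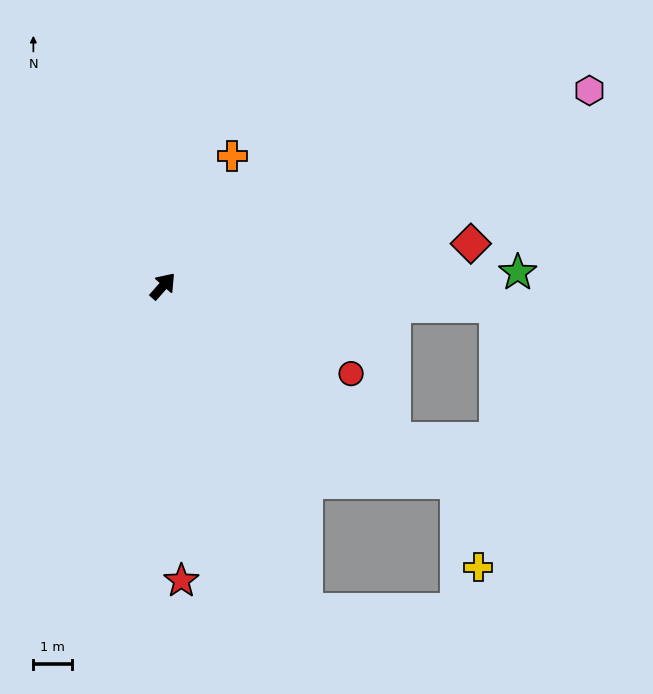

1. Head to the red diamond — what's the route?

turn right 41°, forward 8.1 m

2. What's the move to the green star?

turn right 46°, forward 9.2 m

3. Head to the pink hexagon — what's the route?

turn right 24°, forward 12.2 m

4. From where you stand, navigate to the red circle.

turn right 73°, forward 5.4 m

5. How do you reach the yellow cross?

blocked — turn right 82°, forward 9.2 m, then turn right 42°, forward 2.3 m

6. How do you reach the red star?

turn right 135°, forward 7.7 m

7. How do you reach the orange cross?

turn left 13°, forward 3.8 m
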